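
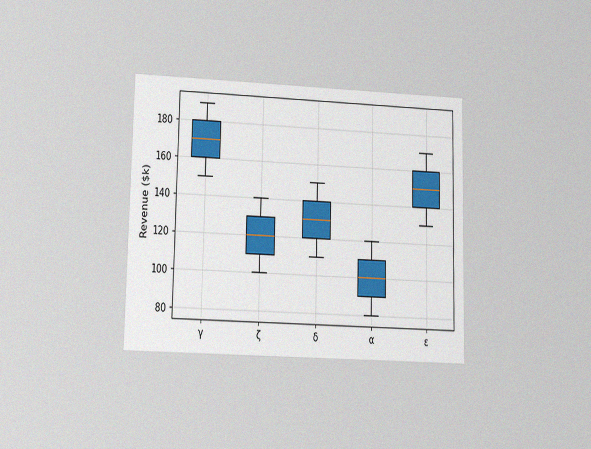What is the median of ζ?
The chart is viewed at a slight angle, with some photo noise. The median line in the ζ box sits at $120k.

$120k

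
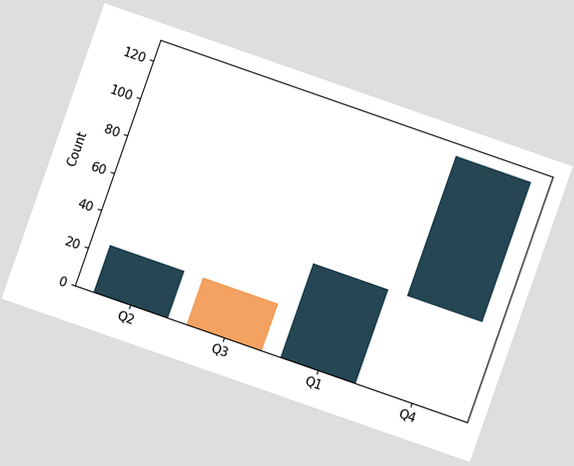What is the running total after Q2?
The chart is tilted about 19° clockwise. After Q2 the running total reaches 25.

25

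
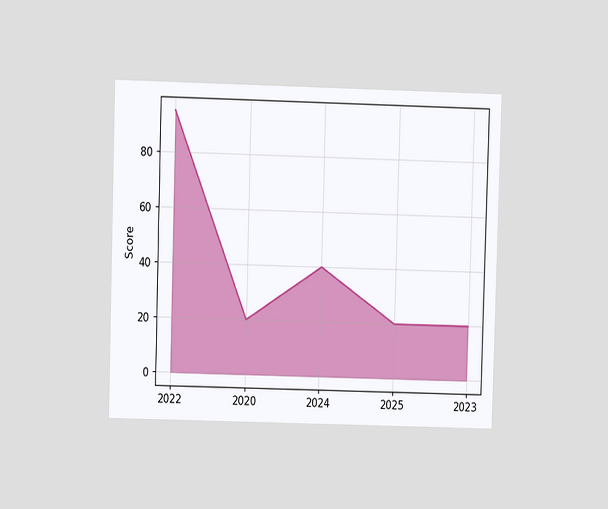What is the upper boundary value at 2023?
The chart is viewed at a slight angle. At 2023 the upper boundary is at 20.

20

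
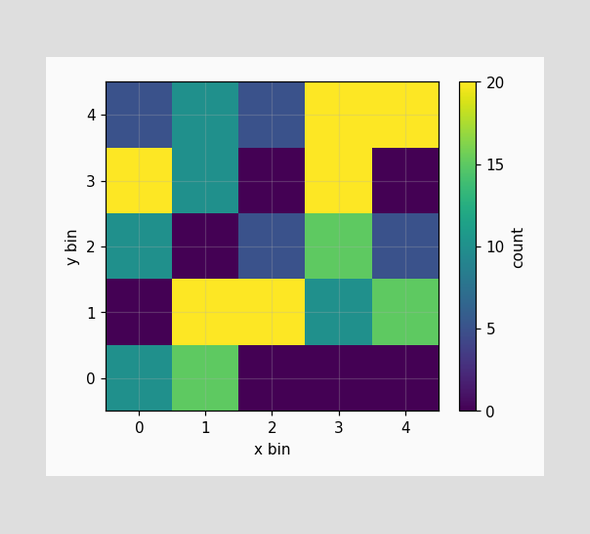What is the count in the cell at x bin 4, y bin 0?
0

Matching the cell (4, 0) against the colorbar gives 0.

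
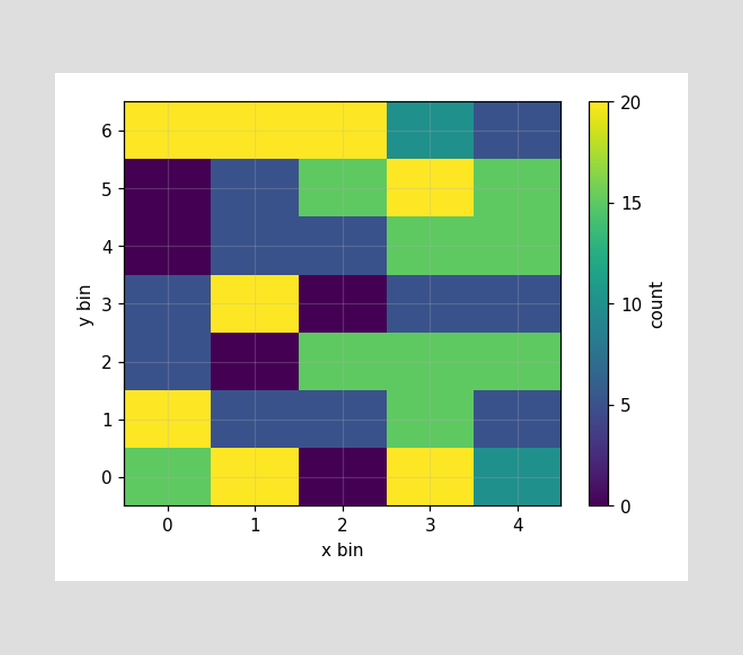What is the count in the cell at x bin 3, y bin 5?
20

Matching the cell (3, 5) against the colorbar gives 20.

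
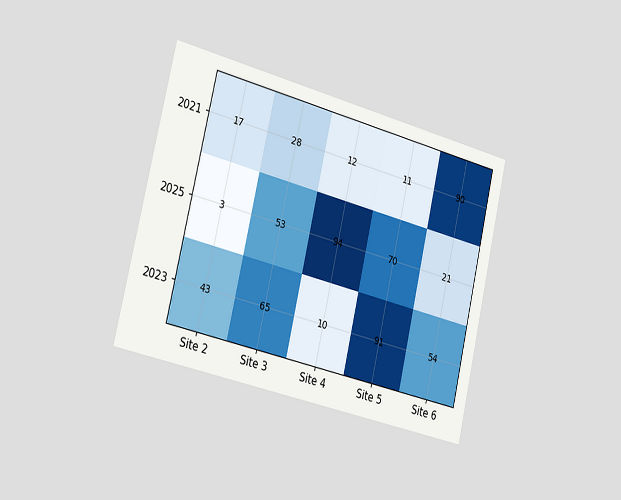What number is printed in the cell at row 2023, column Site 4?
10

The chart is tilted about 13° clockwise and viewed slightly from the left. The (2023, Site 4) cell reads 10.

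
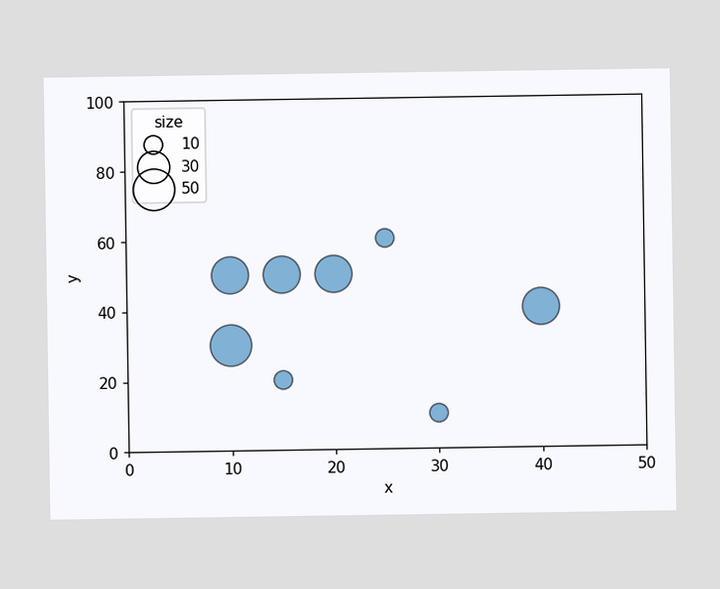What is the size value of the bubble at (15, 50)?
40

Matching the bubble at (15, 50) against the size legend gives 40.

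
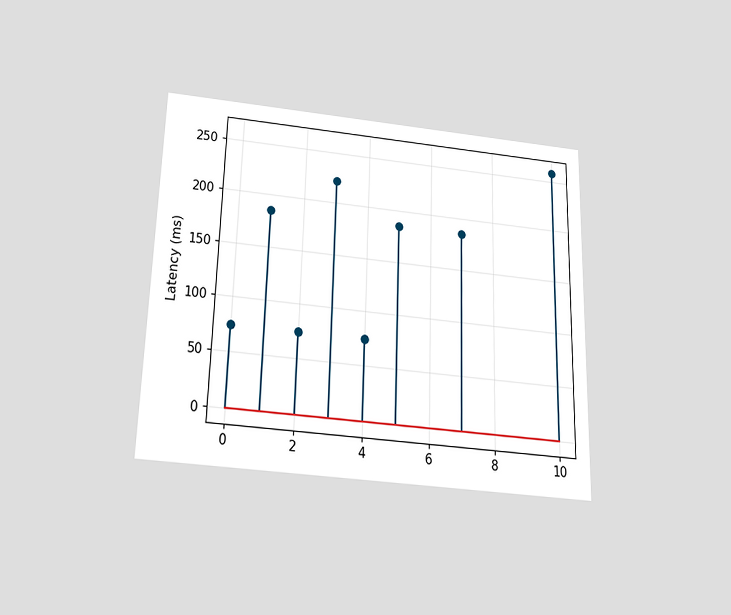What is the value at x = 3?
The chart is viewed slightly from below. The stem at x=3 reaches 222ms.

222ms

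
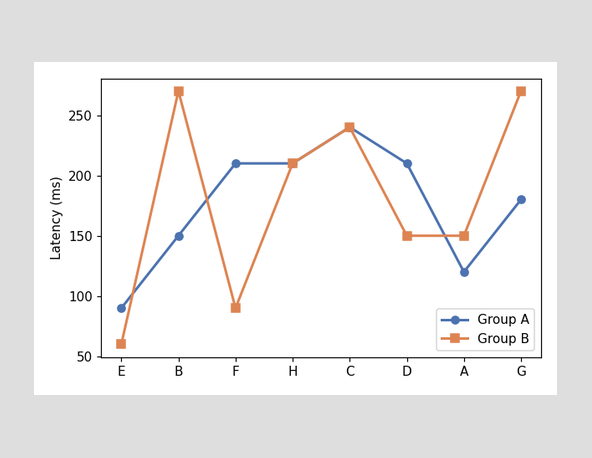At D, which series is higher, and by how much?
At D, Group A sits above the other line by 60ms.

Group A, by 60ms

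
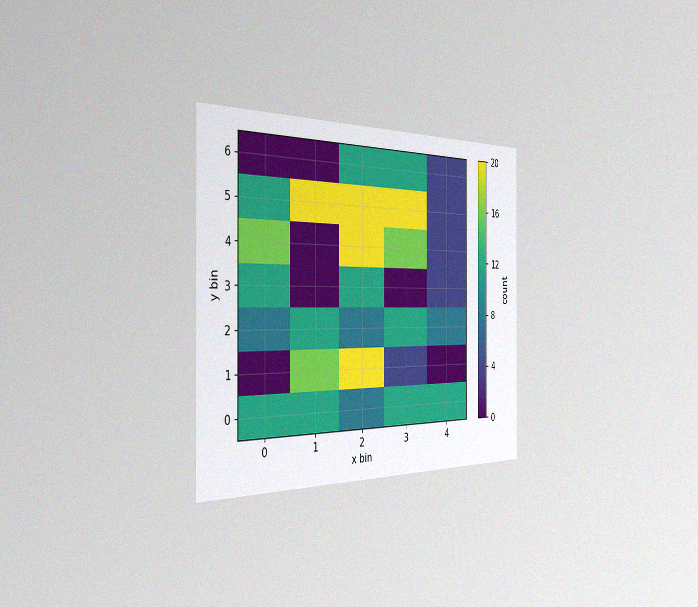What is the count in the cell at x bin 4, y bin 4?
The chart is viewed slightly from the left, with some photo noise. Matching the cell (4, 4) against the colorbar gives 4.

4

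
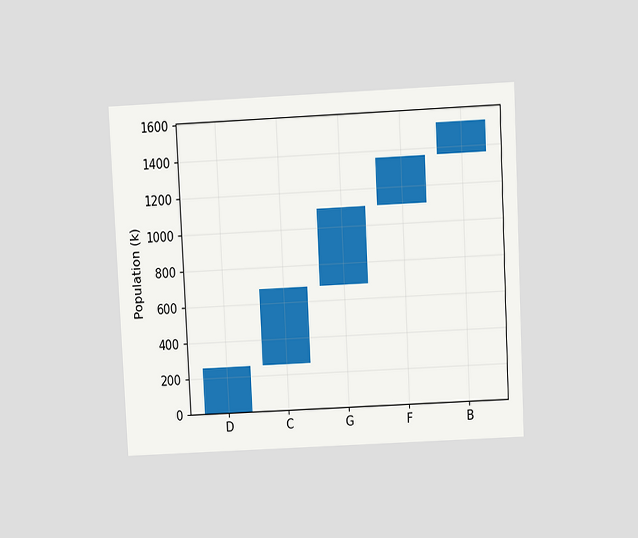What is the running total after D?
The chart is tilted about 3° counter-clockwise and viewed slightly from above. After D the running total reaches 255k.

255k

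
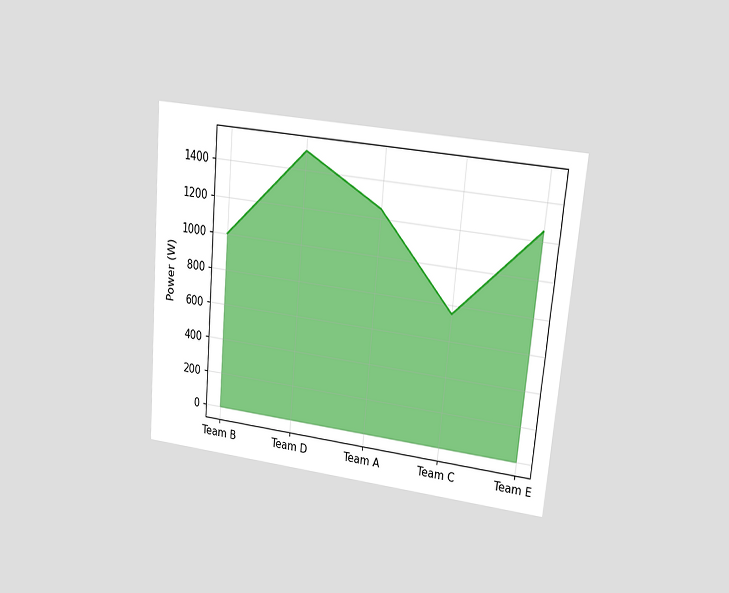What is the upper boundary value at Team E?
The chart is tilted about 5° clockwise and viewed at a slight angle. At Team E the upper boundary is at 1250W.

1250W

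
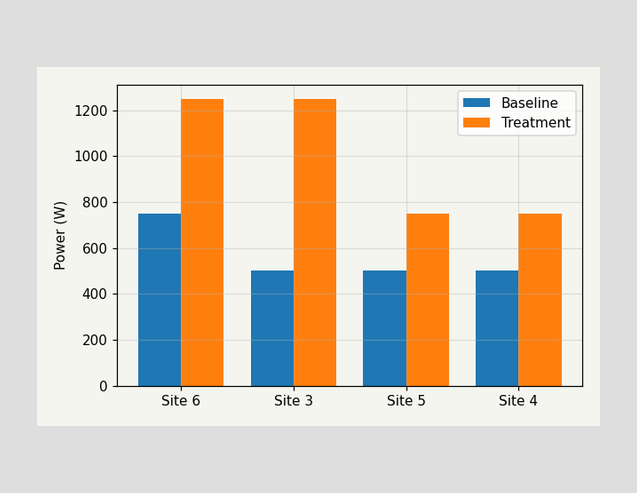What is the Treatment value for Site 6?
1250W

The Treatment bar at Site 6 reaches 1250W on the y-axis.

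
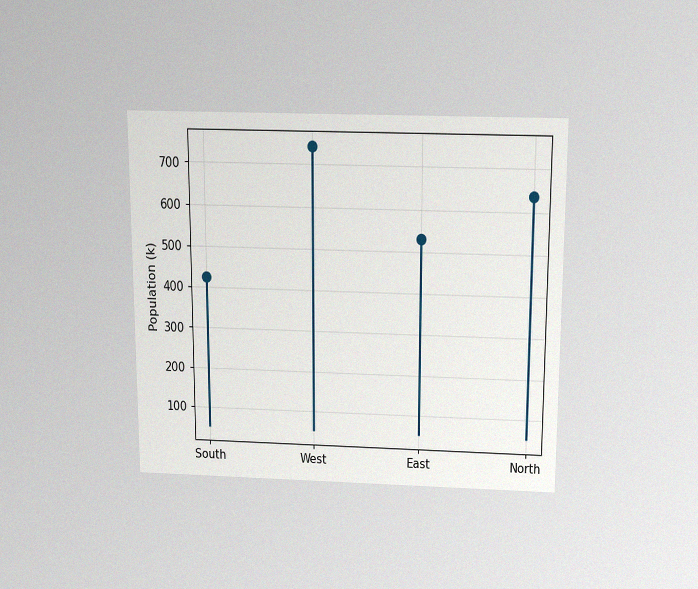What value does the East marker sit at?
530k

The chart is viewed slightly from above, with some photo noise. The East marker sits at 530k.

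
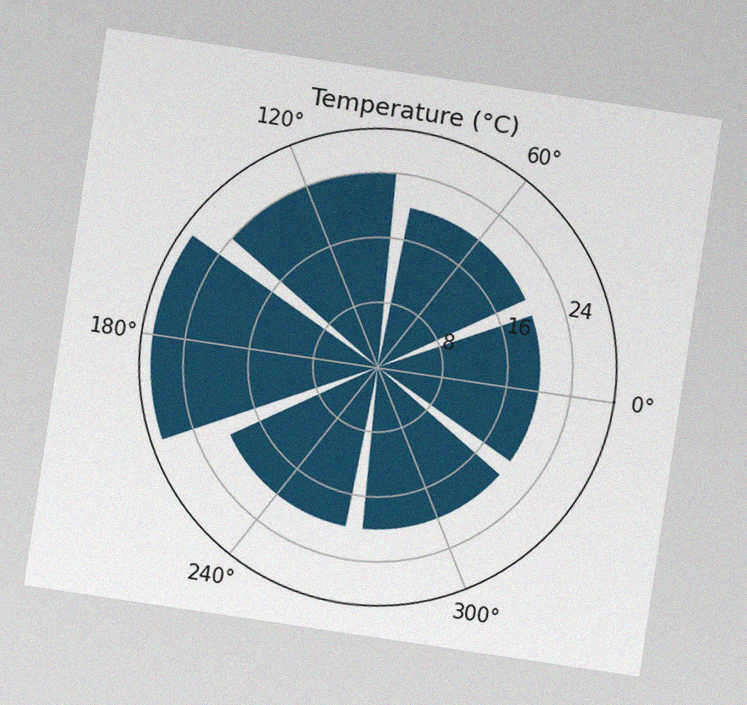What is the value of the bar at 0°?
20°C

The chart is tilted about 8° clockwise, with some photo noise. The bar at 0° reaches 20°C on the radial axis.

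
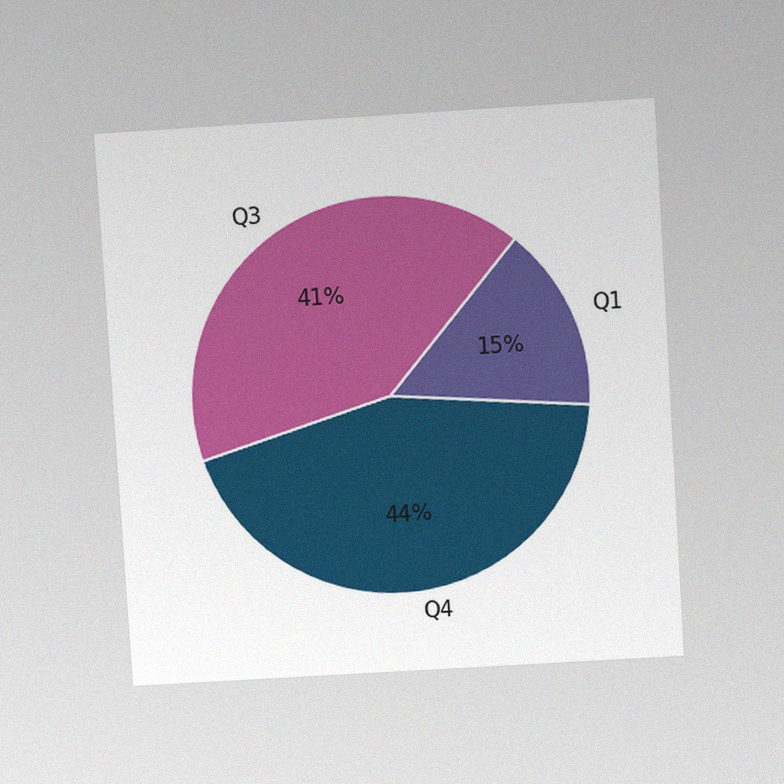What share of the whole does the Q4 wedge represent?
44%

The chart is tilted about 4° counter-clockwise and viewed at a slight angle, with some photo noise. The Q4 slice takes up 44% of the pie.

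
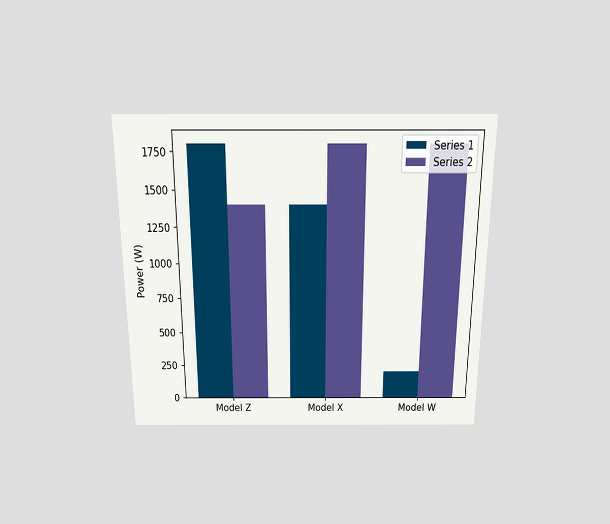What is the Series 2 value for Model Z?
The chart is viewed slightly from above. The Series 2 bar at Model Z reaches 1400W on the y-axis.

1400W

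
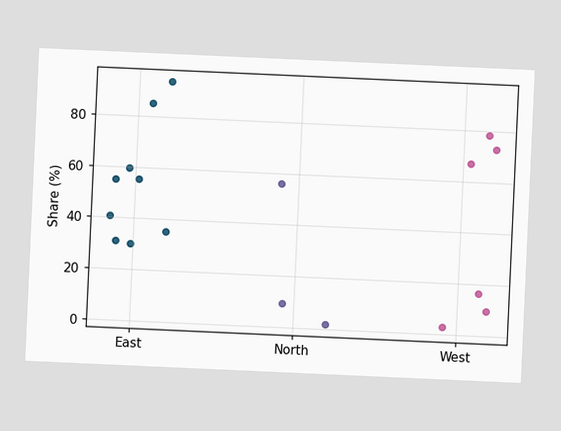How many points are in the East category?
The chart is tilted about 3° clockwise. Counting the markers in the East column gives 9.

9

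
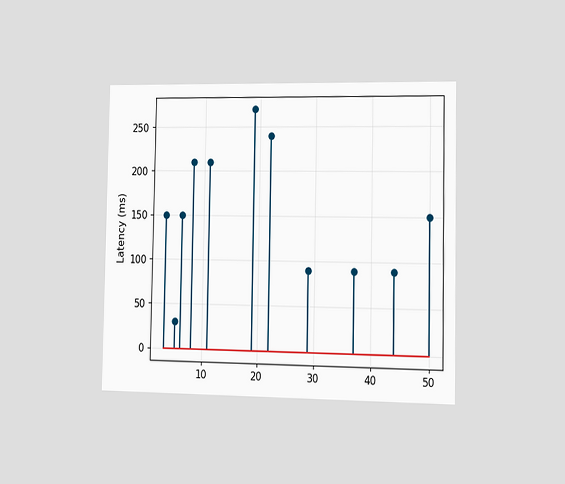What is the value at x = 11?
210ms

The chart is viewed slightly from the right. The stem at x=11 reaches 210ms.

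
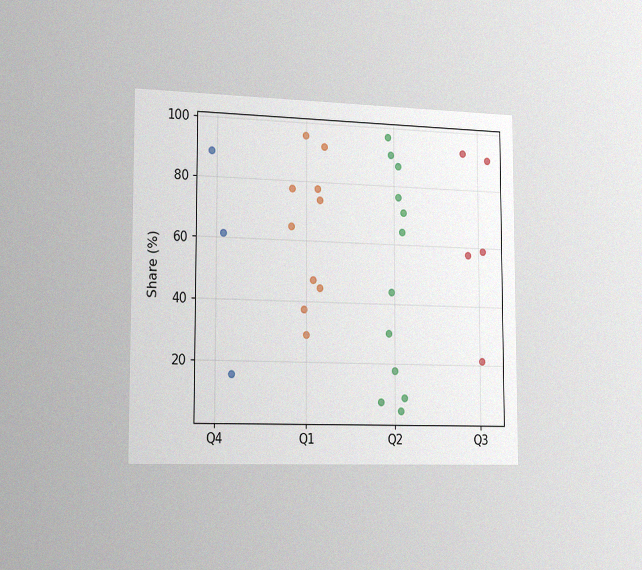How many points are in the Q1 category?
The chart is viewed slightly from the left, with some photo noise. Counting the markers in the Q1 column gives 10.

10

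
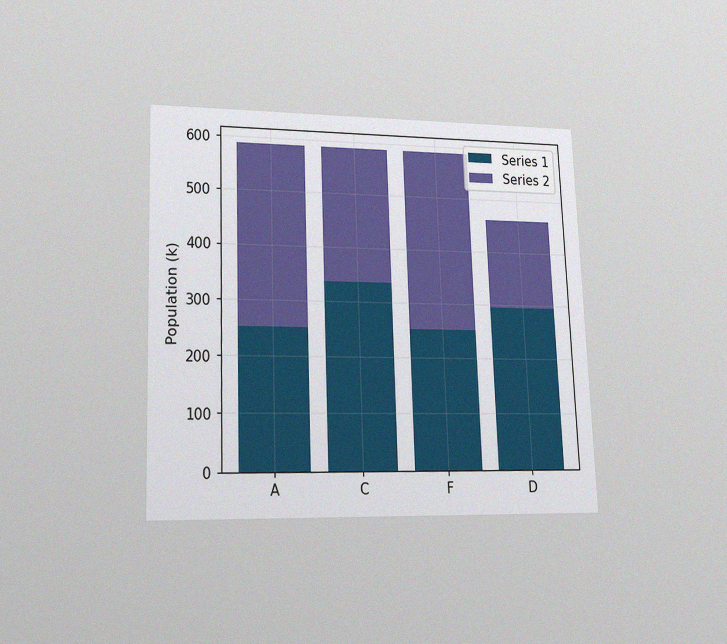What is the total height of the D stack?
The chart is tilted about 2° counter-clockwise and viewed at a slight angle, with some photo noise. The D stack's top reaches 462k on the y-axis.

462k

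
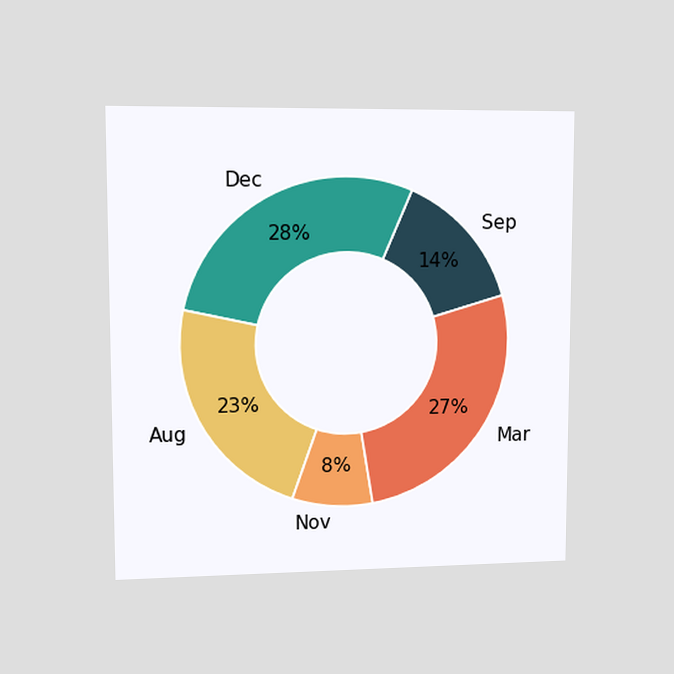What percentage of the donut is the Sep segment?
14%

The chart is viewed at a slight angle. The Sep segment takes up 14% of the ring.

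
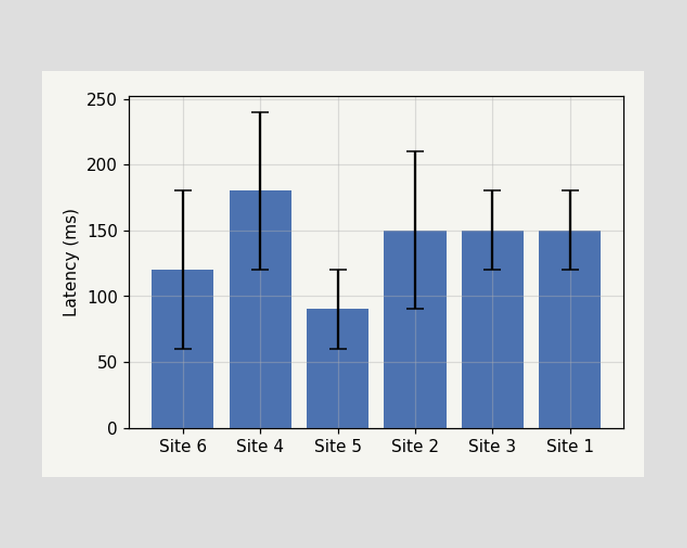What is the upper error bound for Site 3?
The Site 3 bar's upper whisker reaches 180ms.

180ms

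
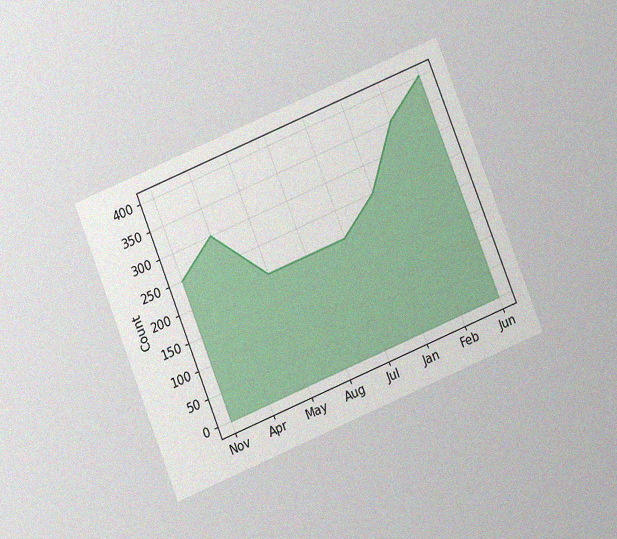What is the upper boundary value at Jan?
250

The chart is tilted about 22° counter-clockwise and viewed slightly from below, with some photo noise. At Jan the upper boundary is at 250.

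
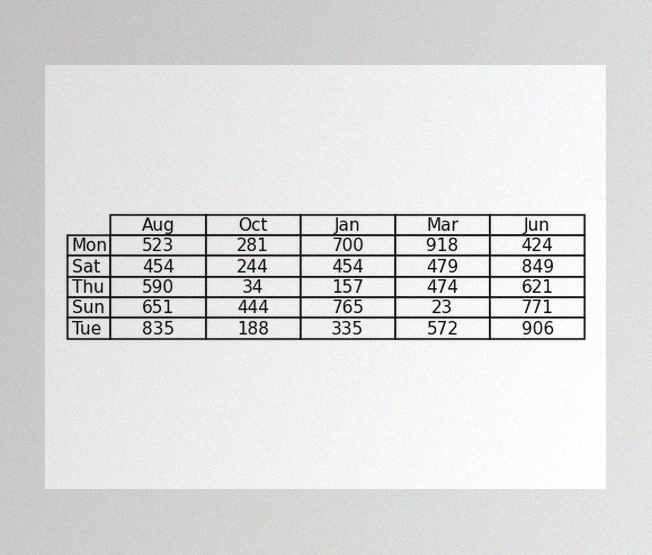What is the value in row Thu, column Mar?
474

The image has some photo noise and uneven lighting. The (Thu, Mar) cell reads 474.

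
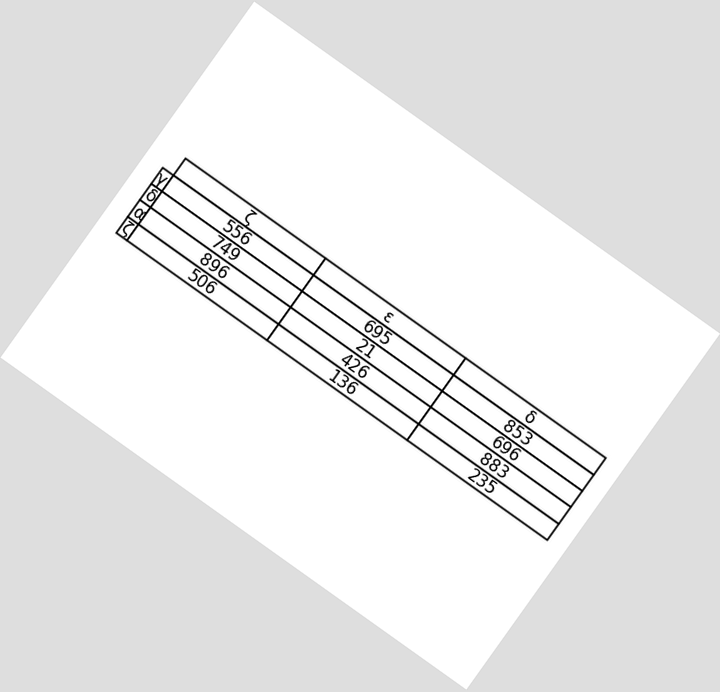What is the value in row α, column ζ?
896

The chart is tilted about 35° clockwise. The (α, ζ) cell reads 896.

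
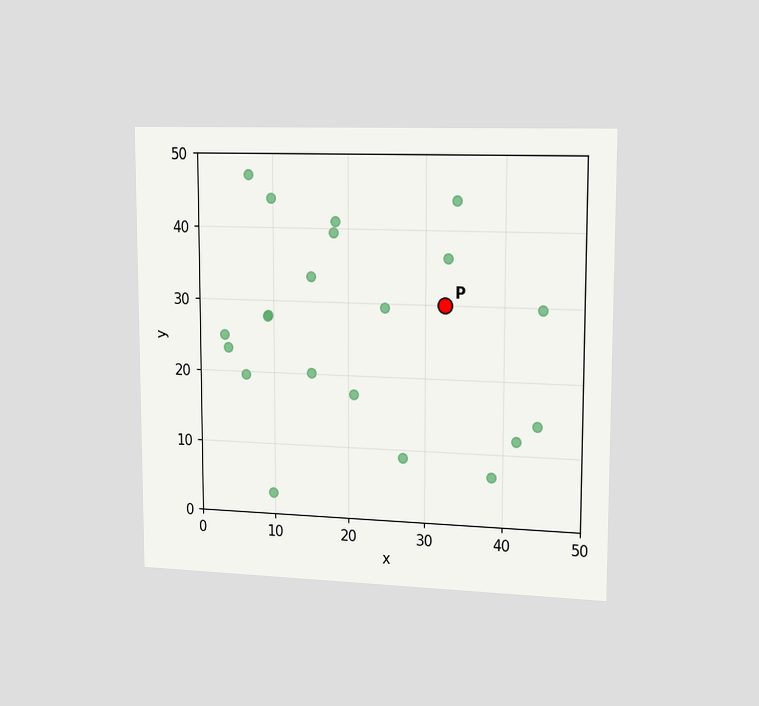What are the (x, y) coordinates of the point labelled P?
The chart is viewed slightly from the right. Following the gridlines from P to each axis, P sits at (32.5, 30).

(32.5, 30)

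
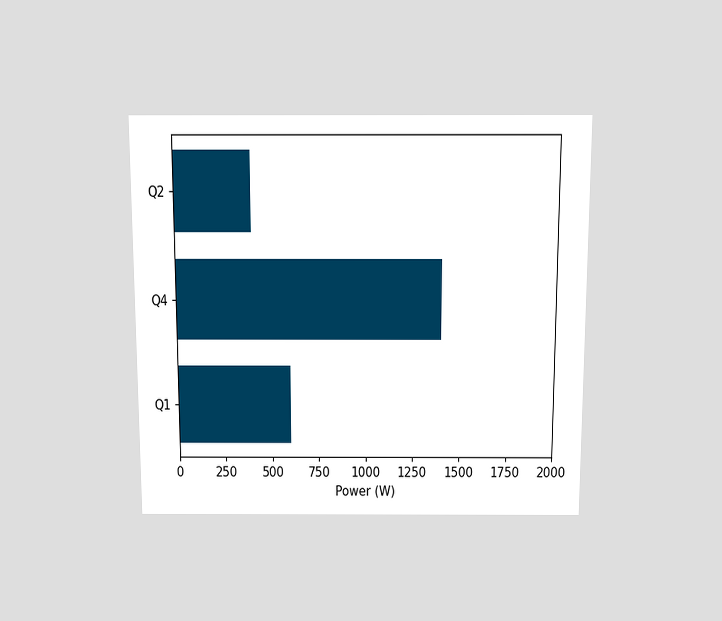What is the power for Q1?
The chart is viewed slightly from above. Reading along the chart's x-axis, the Q1 bar reaches 600W.

600W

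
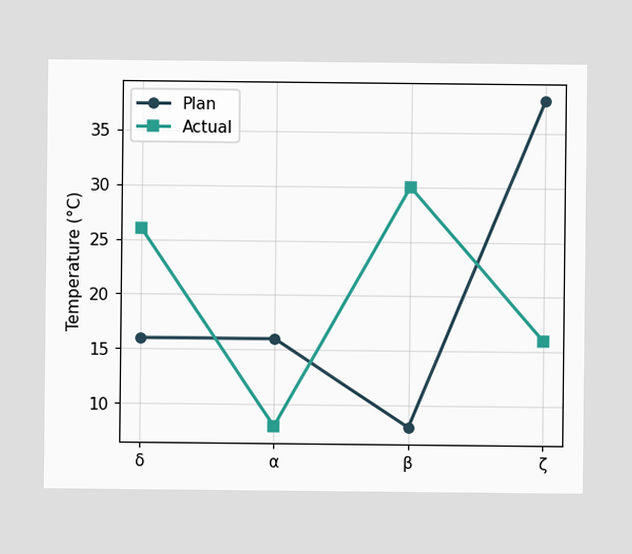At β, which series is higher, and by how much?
At β, Actual sits above the other line by 22°C.

Actual, by 22°C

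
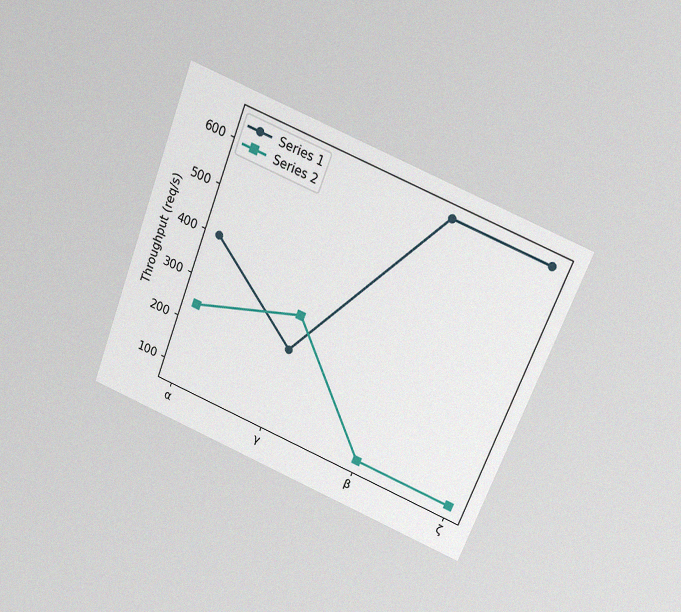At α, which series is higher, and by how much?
Series 1, by 160req/s

The chart is tilted about 21° clockwise and viewed slightly from above, with some photo noise. At α, Series 1 sits above the other line by 160req/s.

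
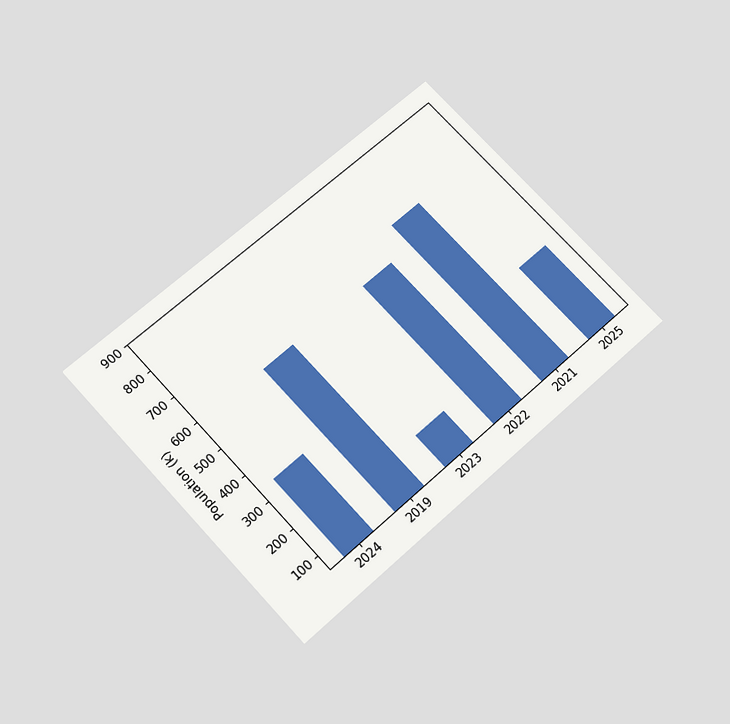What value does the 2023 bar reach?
170k

The chart is tilted about 43° counter-clockwise and viewed slightly from below. Reading along the chart's y-axis, the 2023 bar reaches 170k.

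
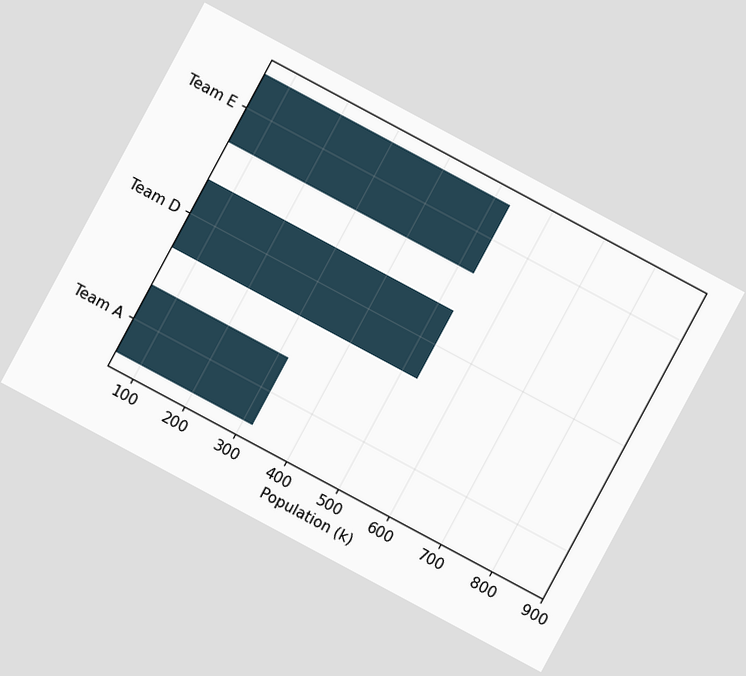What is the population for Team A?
318k

The chart is tilted about 28° clockwise. Reading along the chart's x-axis, the Team A bar reaches 318k.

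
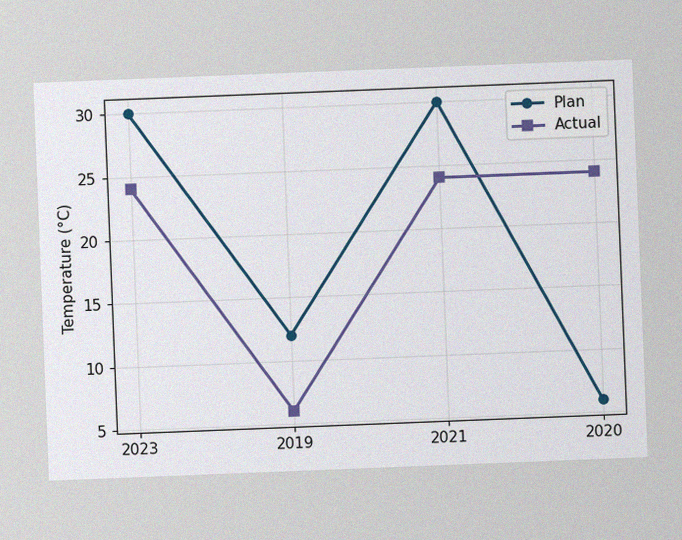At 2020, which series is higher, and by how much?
Actual, by 18°C

The chart is tilted about 2° counter-clockwise, with some photo noise. At 2020, Actual sits above the other line by 18°C.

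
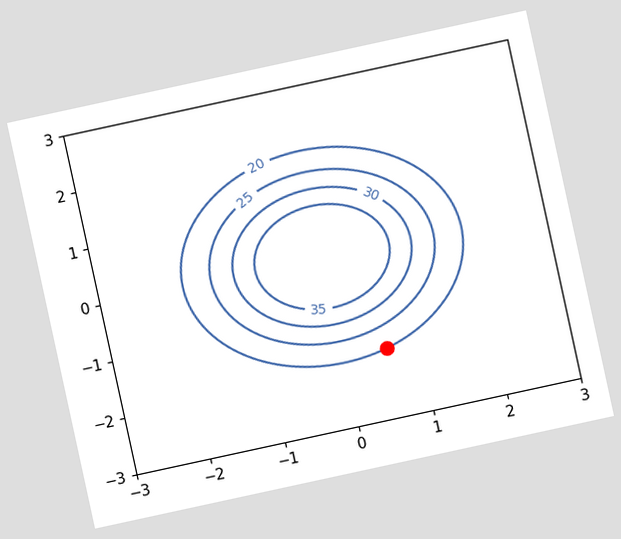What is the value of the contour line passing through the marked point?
20

The chart is tilted about 12° counter-clockwise. The marked point sits on the contour labelled 20.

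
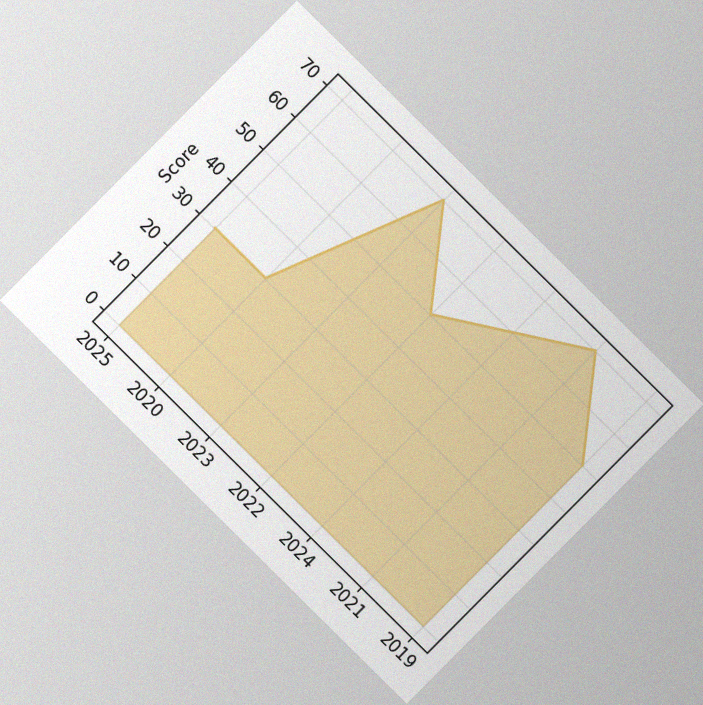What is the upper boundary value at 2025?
The chart is tilted about 45° clockwise, with some photo noise. At 2025 the upper boundary is at 30.

30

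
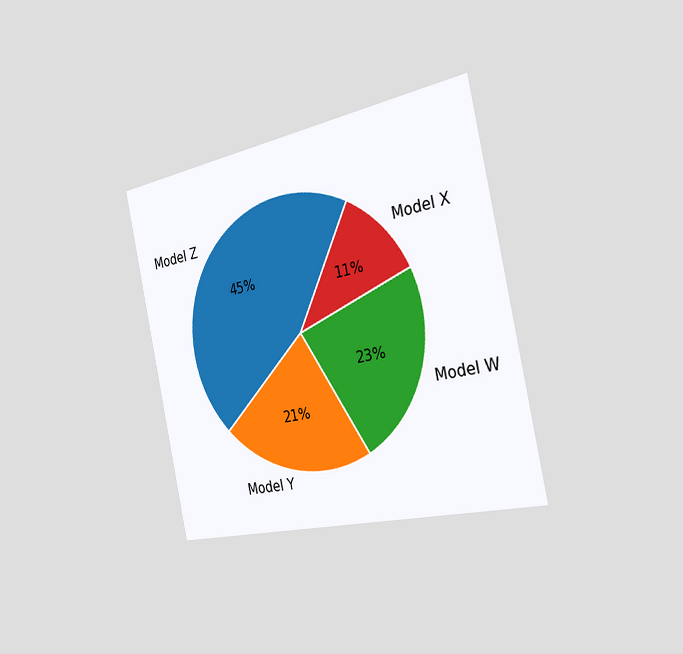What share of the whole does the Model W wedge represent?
The chart is tilted about 12° counter-clockwise and viewed slightly from the right. The Model W slice takes up 23% of the pie.

23%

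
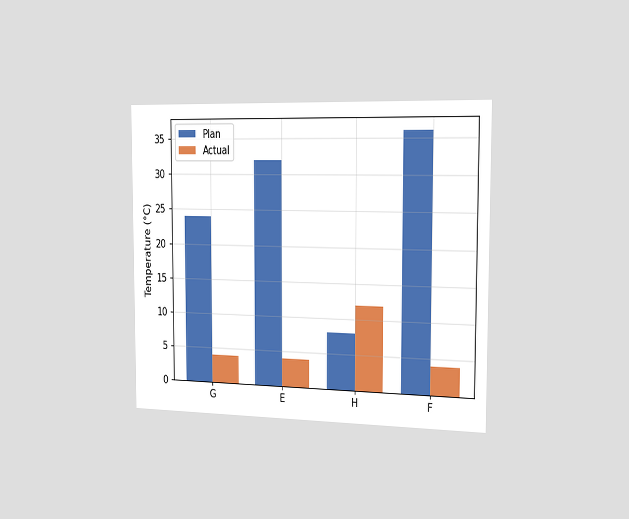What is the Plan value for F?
The chart is viewed slightly from the right. The Plan bar at F reaches 36°C on the y-axis.

36°C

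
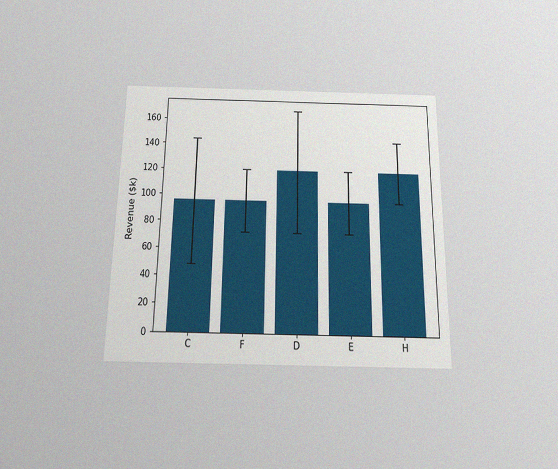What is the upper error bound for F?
The chart is viewed slightly from below, with some photo noise. The F bar's upper whisker reaches $120k.

$120k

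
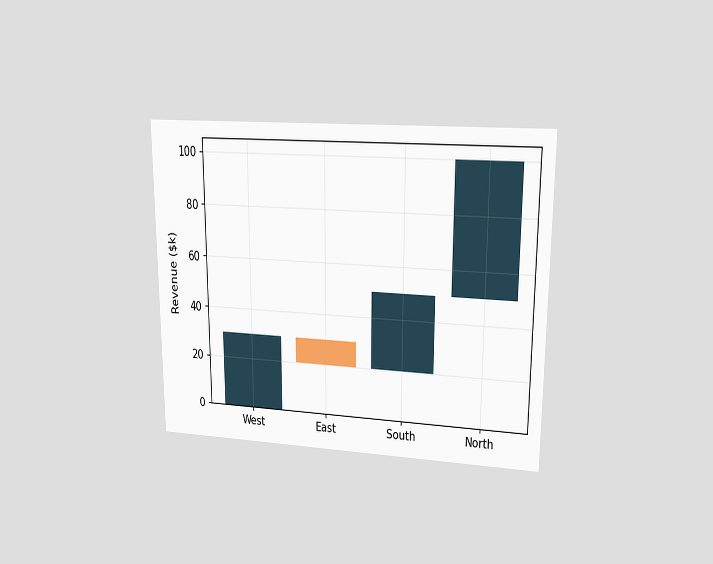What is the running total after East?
$20k

The chart is viewed at a slight angle. After East the running total reaches $20k.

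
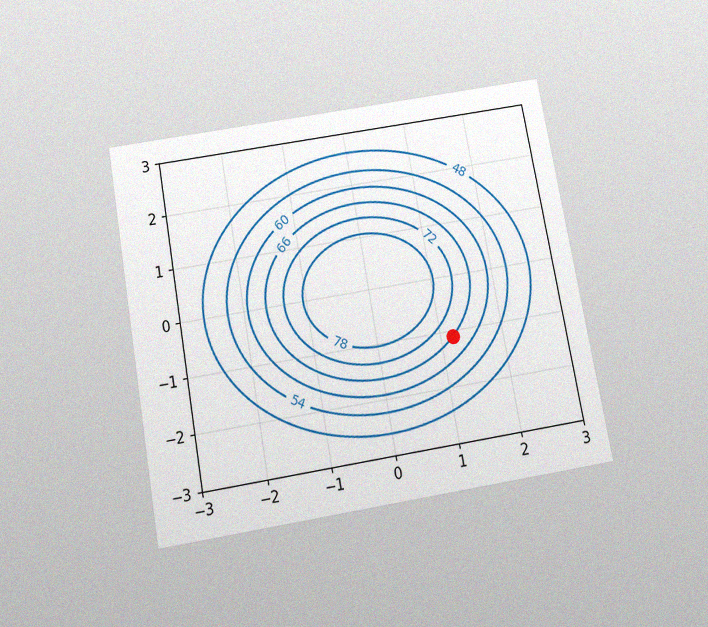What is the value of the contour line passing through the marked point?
The chart is tilted about 10° counter-clockwise and viewed slightly from below, with some photo noise. The marked point sits on the contour labelled 66.

66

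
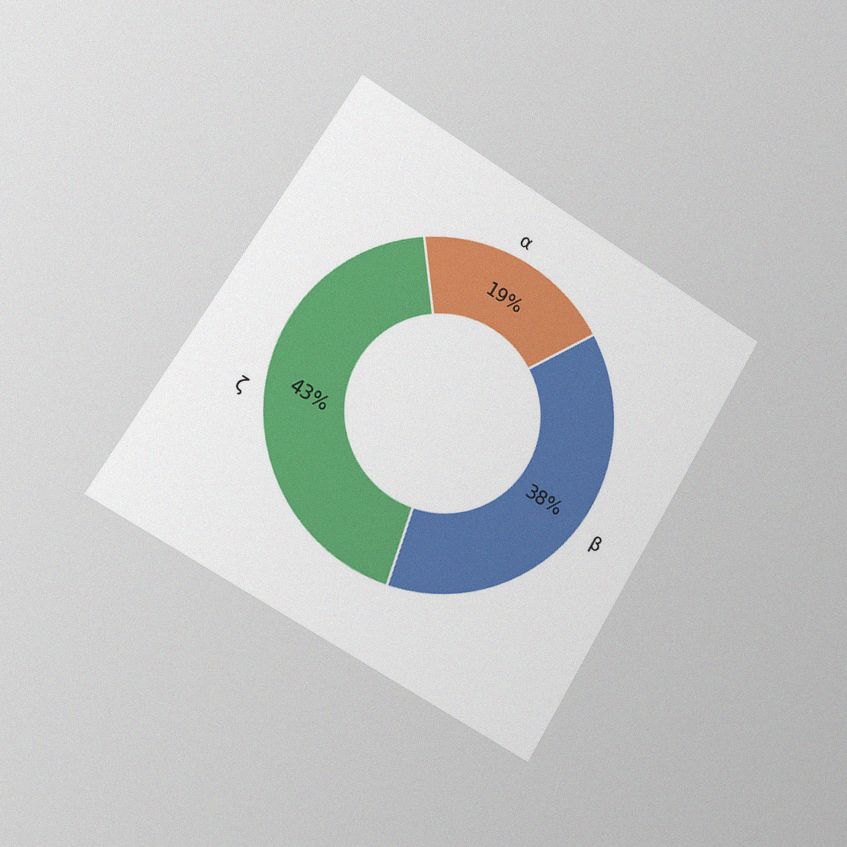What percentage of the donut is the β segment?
The chart is tilted about 31° clockwise and viewed slightly from the left, with some photo noise. The β segment takes up 38% of the ring.

38%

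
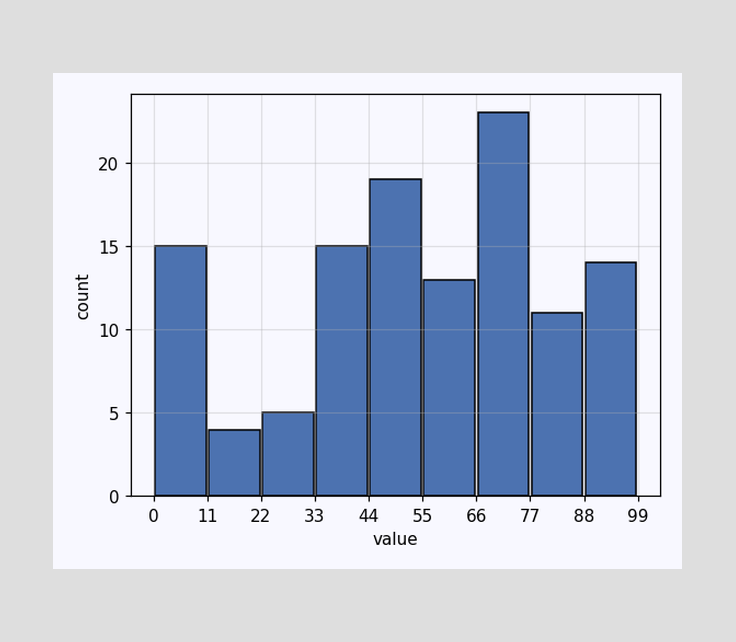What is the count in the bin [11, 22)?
4

The [11, 22) bin has height 4.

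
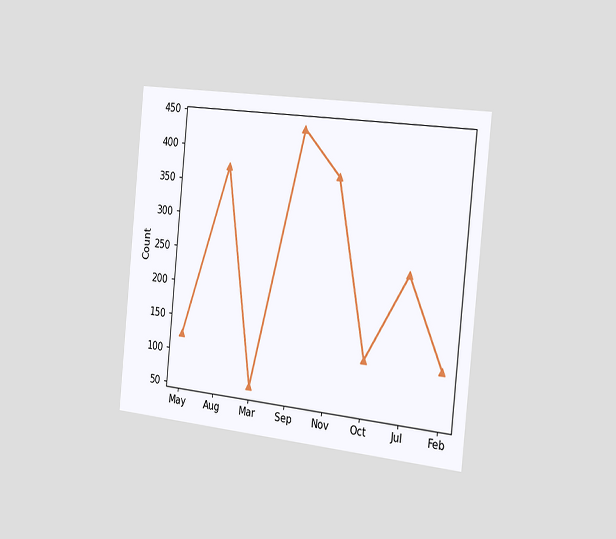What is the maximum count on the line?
The chart is tilted about 6° clockwise and viewed slightly from the right. The highest point is at Sep, and reading across to the y-axis gives 434.

434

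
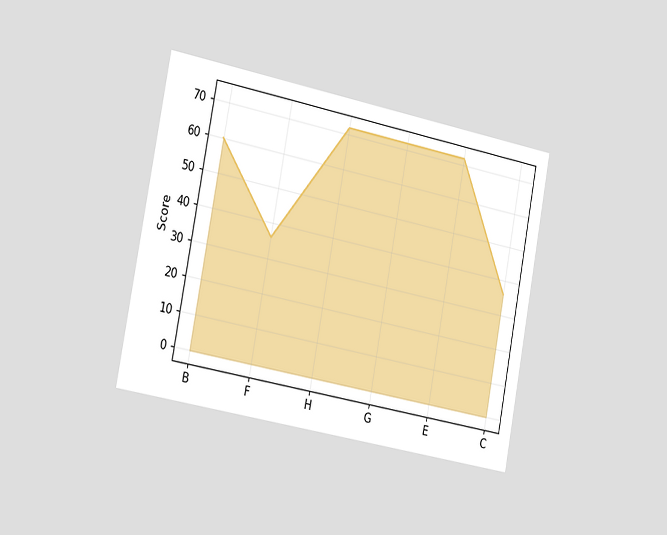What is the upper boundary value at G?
72

The chart is tilted about 11° clockwise and viewed slightly from the left. At G the upper boundary is at 72.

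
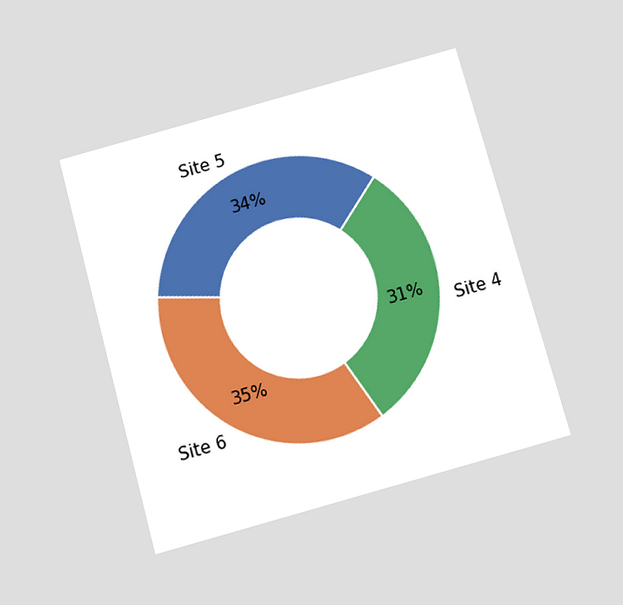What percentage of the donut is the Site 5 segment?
The chart is tilted about 15° counter-clockwise and viewed slightly from below. The Site 5 segment takes up 34% of the ring.

34%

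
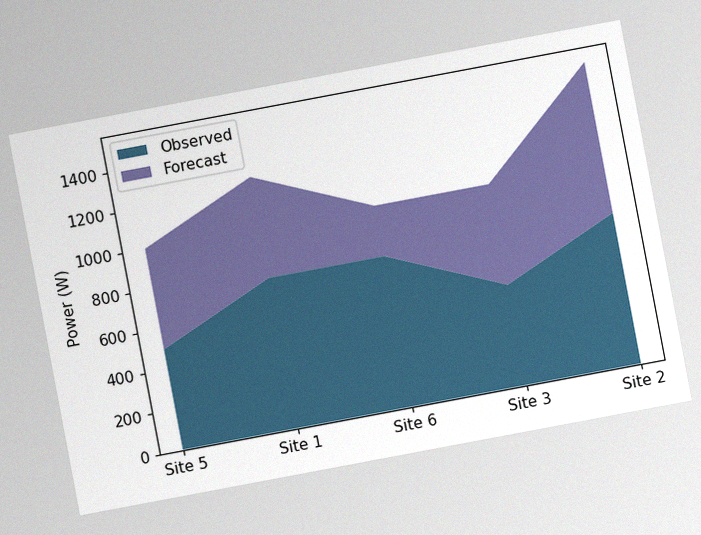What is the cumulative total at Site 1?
1250W

The chart is tilted about 11° counter-clockwise, with some photo noise. The stacked total at Site 1 reaches 1250W.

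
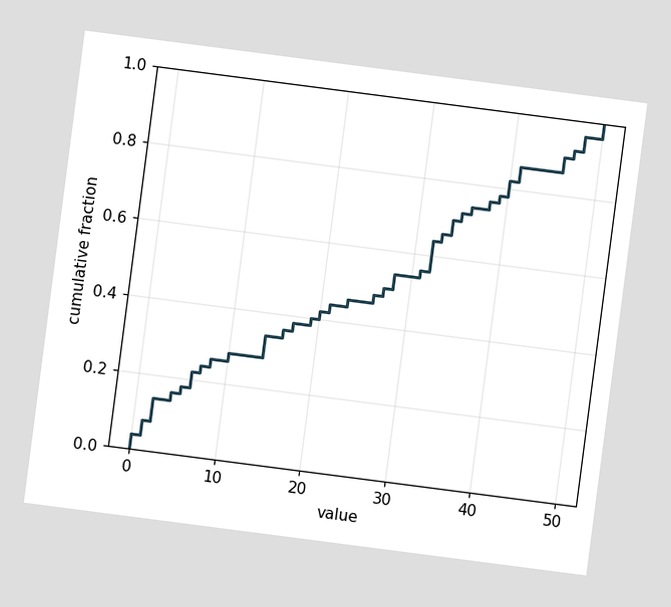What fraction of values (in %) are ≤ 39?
The chart is tilted about 7° clockwise. At x=39 the ECDF step is at 78%.

78%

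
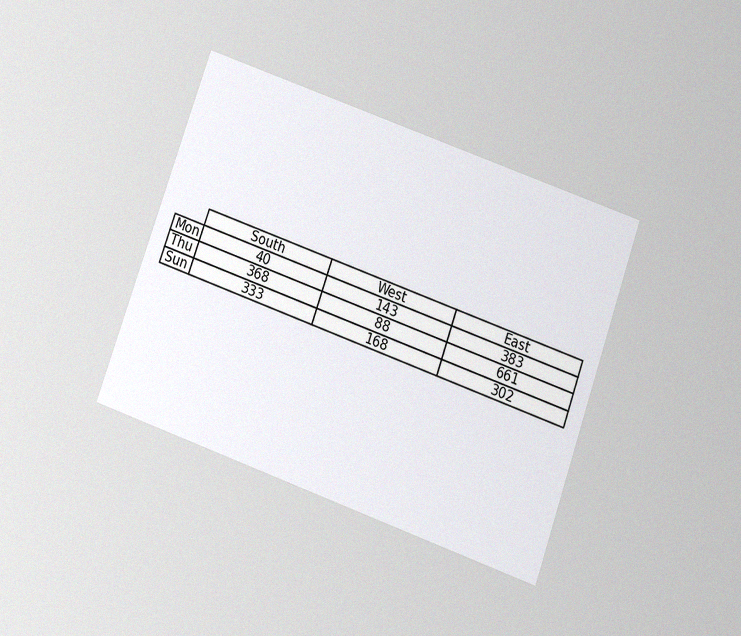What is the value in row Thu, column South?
368

The chart is tilted about 20° clockwise and viewed slightly from below, with some photo noise. The (Thu, South) cell reads 368.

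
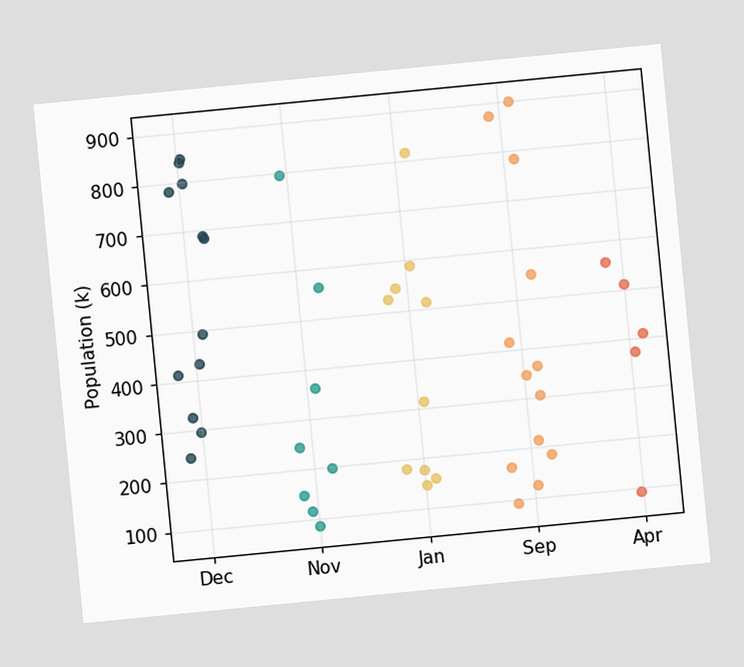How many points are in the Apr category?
The chart is tilted about 6° counter-clockwise. Counting the markers in the Apr column gives 5.

5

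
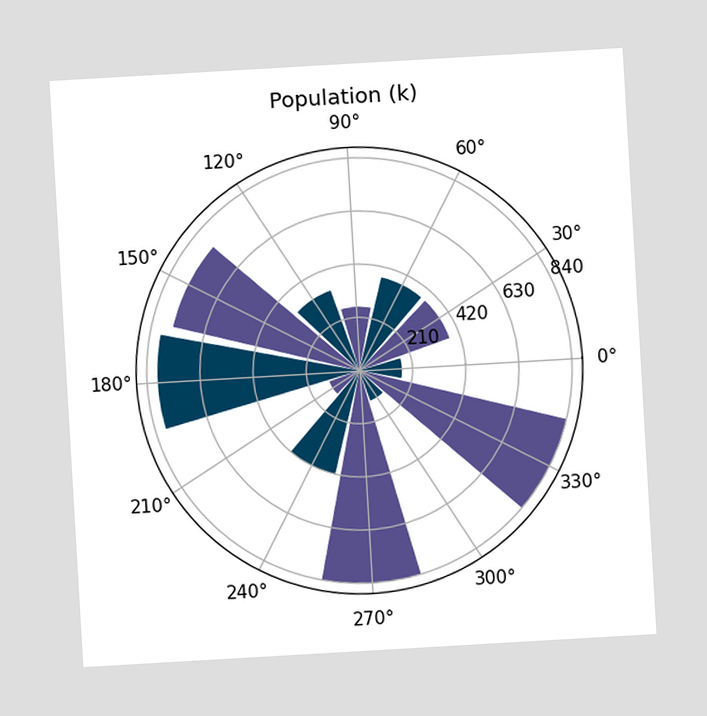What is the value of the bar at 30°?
378k

The chart is tilted about 3° counter-clockwise. The bar at 30° reaches 378k on the radial axis.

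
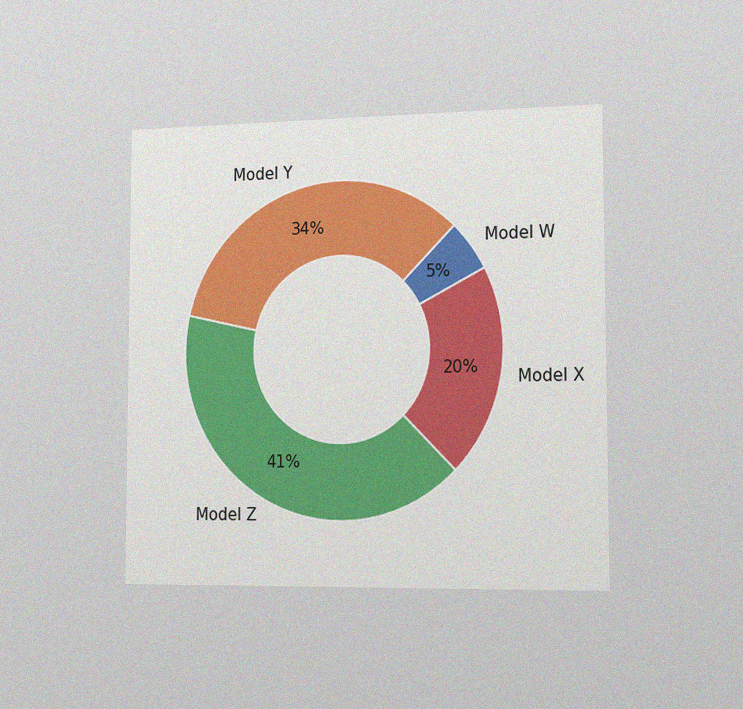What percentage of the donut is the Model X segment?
20%

The chart is viewed slightly from the right, with some photo noise. The Model X segment takes up 20% of the ring.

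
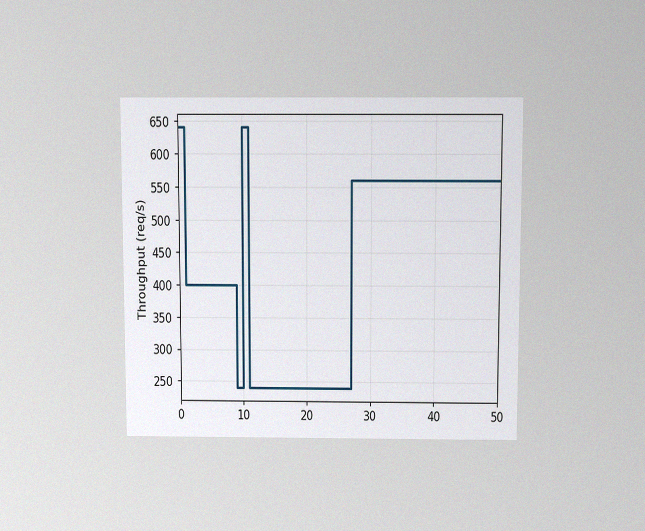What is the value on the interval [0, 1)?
The chart is viewed slightly from above, with some photo noise. On [0, 1) the step sits at 640req/s.

640req/s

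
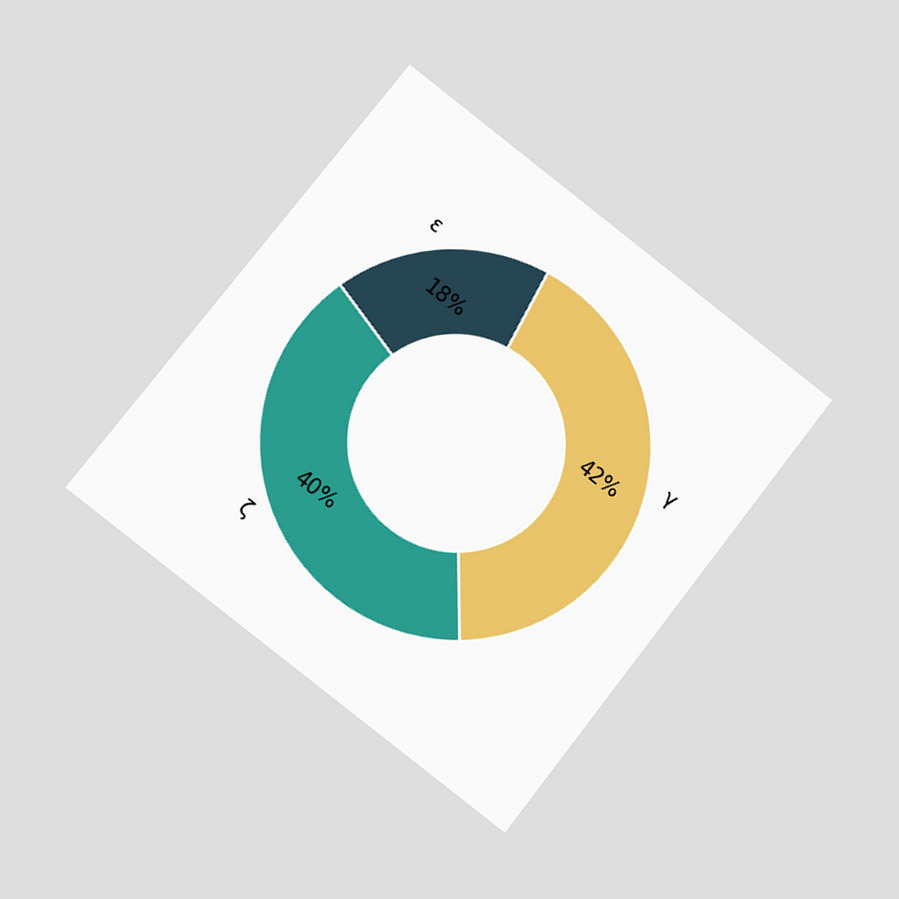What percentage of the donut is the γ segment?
42%

The chart is tilted about 38° clockwise and viewed at a slight angle. The γ segment takes up 42% of the ring.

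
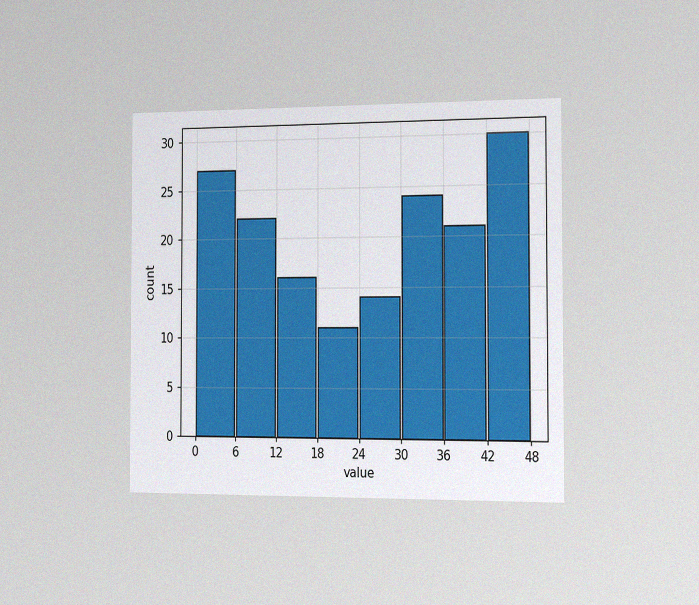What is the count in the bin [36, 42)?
21

The chart is viewed slightly from the right, with some photo noise. The [36, 42) bin has height 21.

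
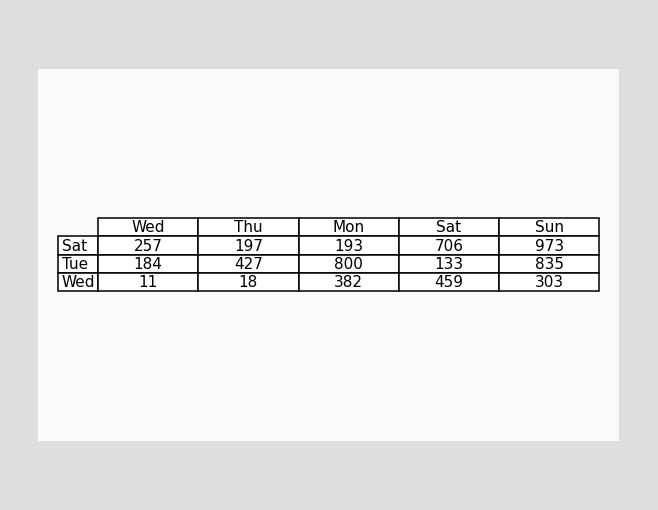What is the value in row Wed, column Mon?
382

The (Wed, Mon) cell reads 382.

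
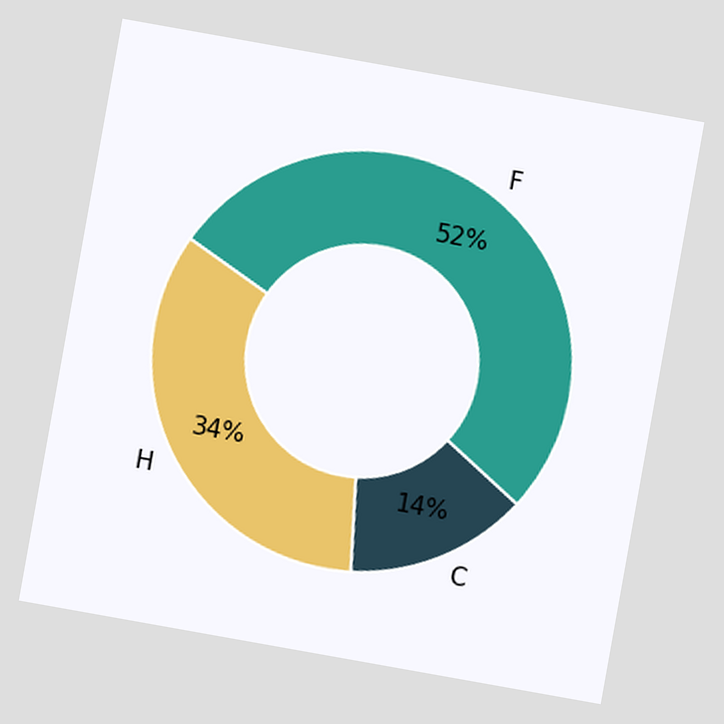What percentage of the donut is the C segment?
14%

The chart is tilted about 10° clockwise. The C segment takes up 14% of the ring.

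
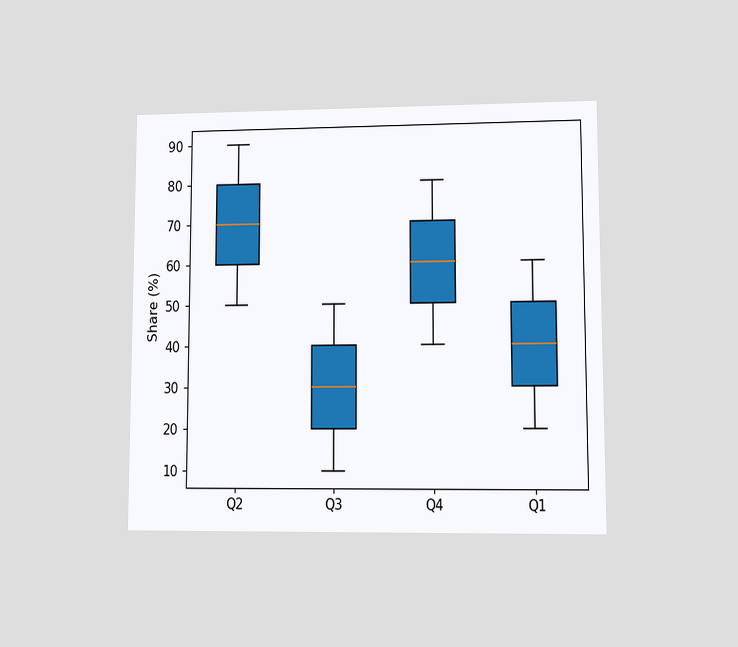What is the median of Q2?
The chart is viewed at a slight angle. The median line in the Q2 box sits at 70%.

70%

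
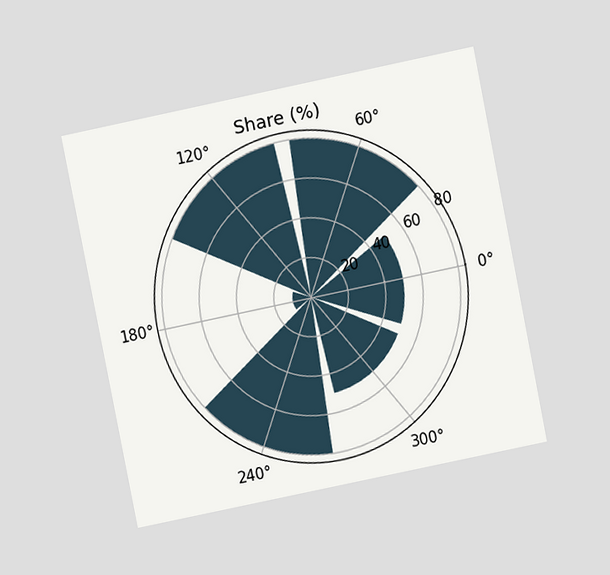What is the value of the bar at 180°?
10%

The chart is tilted about 11° counter-clockwise and viewed at a slight angle. The bar at 180° reaches 10% on the radial axis.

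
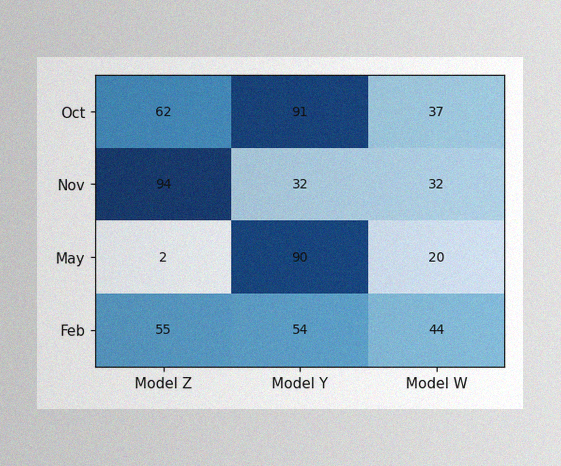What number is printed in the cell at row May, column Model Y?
90

The image has some photo noise and uneven lighting. The (May, Model Y) cell reads 90.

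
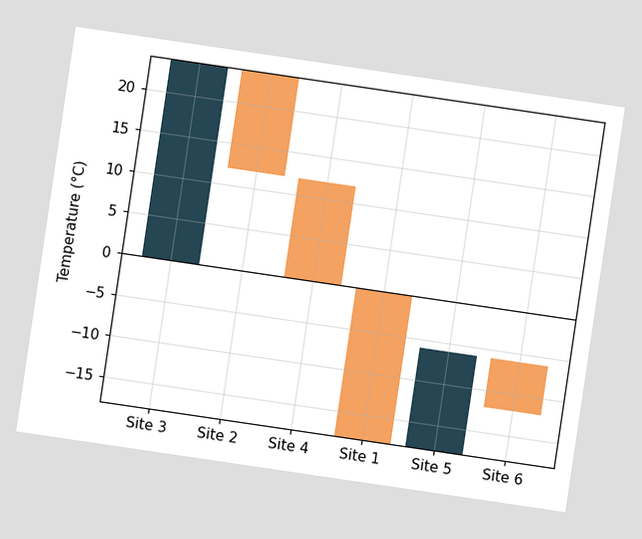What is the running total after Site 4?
The chart is tilted about 8° clockwise. After Site 4 the running total reaches 0°C.

0°C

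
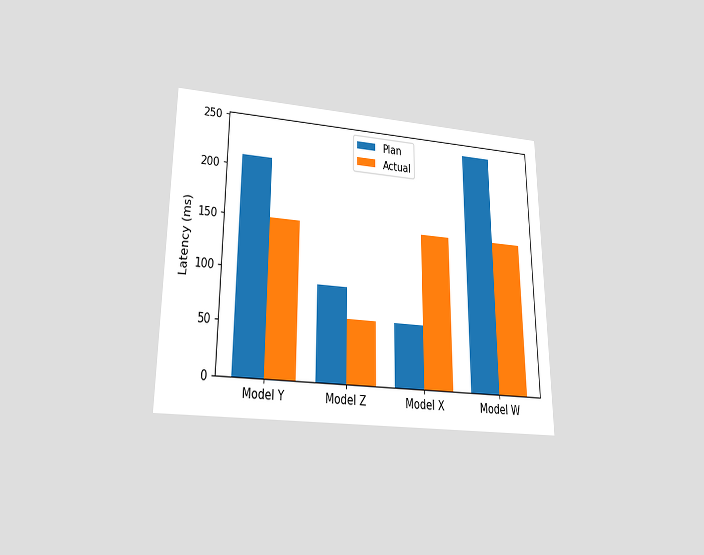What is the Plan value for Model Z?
90ms

The chart is viewed slightly from below. The Plan bar at Model Z reaches 90ms on the y-axis.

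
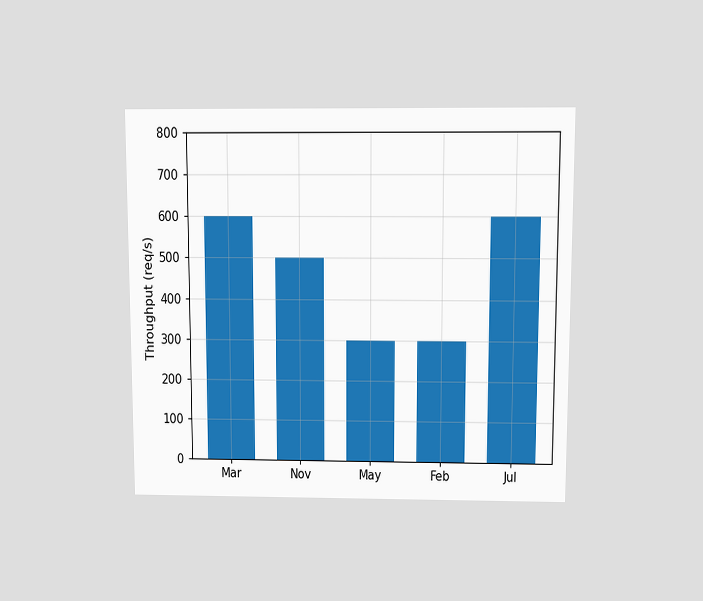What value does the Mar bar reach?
The chart is viewed slightly from above. Reading along the chart's y-axis, the Mar bar reaches 600req/s.

600req/s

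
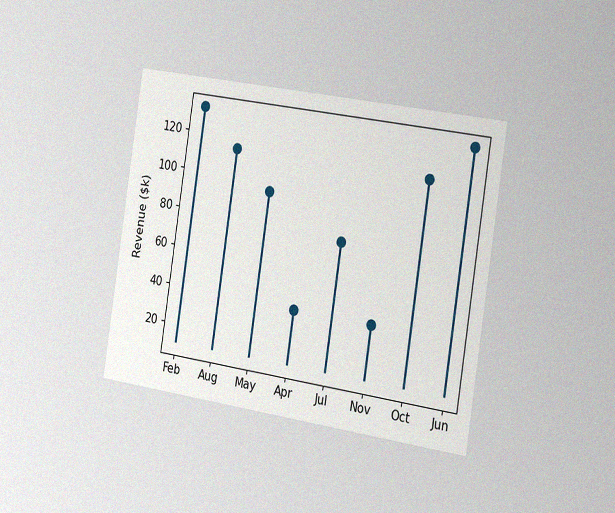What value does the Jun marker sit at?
The chart is tilted about 9° clockwise and viewed slightly from the right, with some photo noise. The Jun marker sits at $133k.

$133k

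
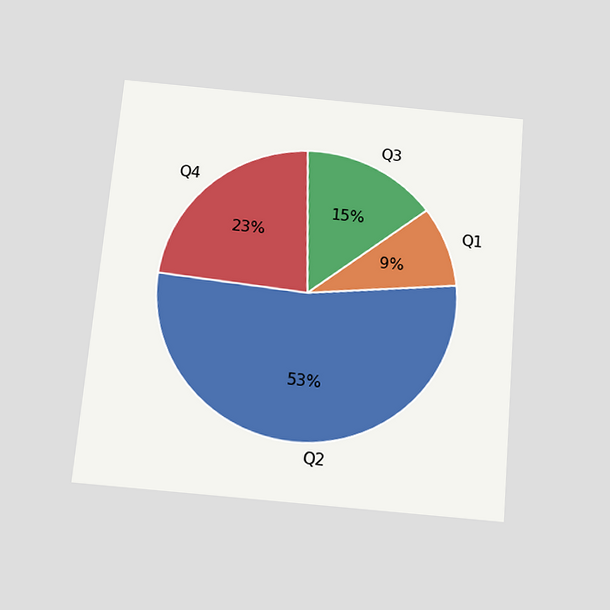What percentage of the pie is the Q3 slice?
The chart is tilted about 5° clockwise and viewed slightly from below. The Q3 slice takes up 15% of the pie.

15%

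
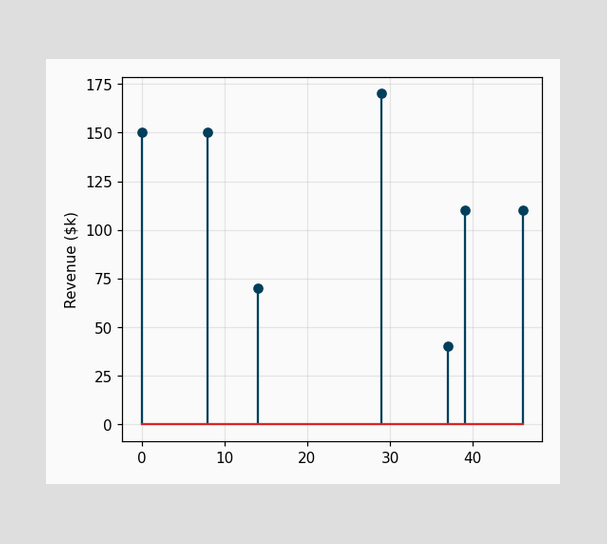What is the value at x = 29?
$170k

The stem at x=29 reaches $170k.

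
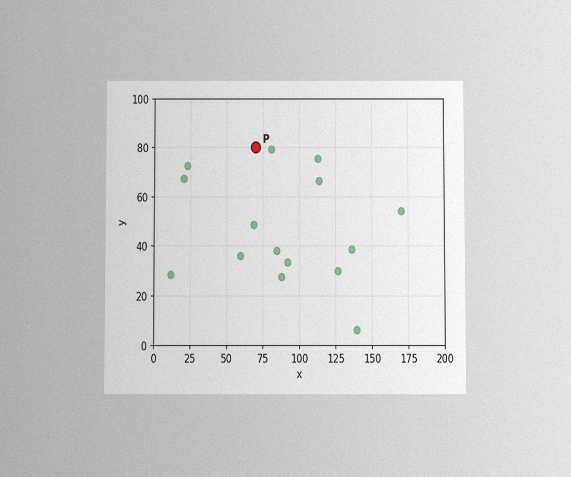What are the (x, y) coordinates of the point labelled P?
(70, 80)

The chart is viewed slightly from below, with some photo noise. Following the gridlines from P to each axis, P sits at (70, 80).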